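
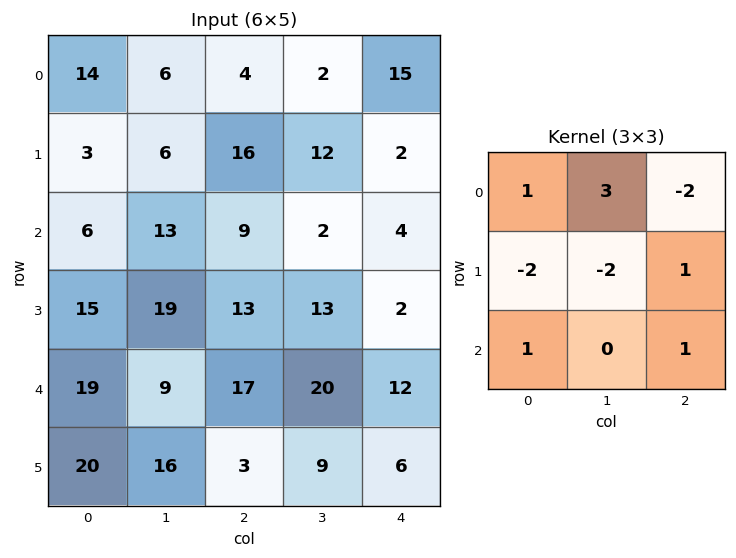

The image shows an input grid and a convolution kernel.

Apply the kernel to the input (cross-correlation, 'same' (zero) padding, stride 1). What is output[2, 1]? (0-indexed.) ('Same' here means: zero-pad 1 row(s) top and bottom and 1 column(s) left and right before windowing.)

The receptive field on the zero-padded input at this output position is [3 6 16 / 6 13 9 / 15 19 13]. Elementwise product with the kernel and sum: 3·1 + 6·3 + 16·-2 + 6·-2 + 13·-2 + 9·1 + 15·1 + 13·1.

-12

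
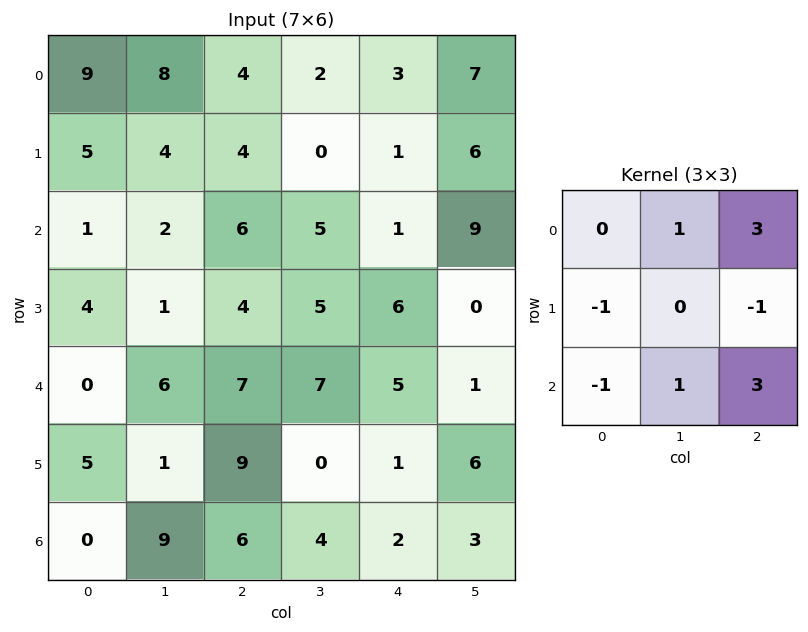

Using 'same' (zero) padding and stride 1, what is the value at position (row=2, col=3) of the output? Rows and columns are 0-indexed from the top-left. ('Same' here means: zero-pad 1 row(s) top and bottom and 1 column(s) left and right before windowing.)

The receptive field on the zero-padded input at this output position is [4 0 1 / 6 5 1 / 4 5 6]. Elementwise product with the kernel and sum: 0·1 + 1·3 + 6·-1 + 1·-1 + 4·-1 + 5·1 + 6·3.

15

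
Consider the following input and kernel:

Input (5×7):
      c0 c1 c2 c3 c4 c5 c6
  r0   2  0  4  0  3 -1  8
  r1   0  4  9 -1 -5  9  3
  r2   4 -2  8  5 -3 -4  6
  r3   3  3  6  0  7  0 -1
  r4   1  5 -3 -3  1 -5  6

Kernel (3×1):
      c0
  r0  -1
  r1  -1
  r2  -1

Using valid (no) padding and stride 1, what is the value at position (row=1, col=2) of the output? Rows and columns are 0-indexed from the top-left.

-23

The receptive field on the input at this output position is [9 / 8 / 6]. Elementwise product with the kernel and sum: 9·-1 + 8·-1 + 6·-1.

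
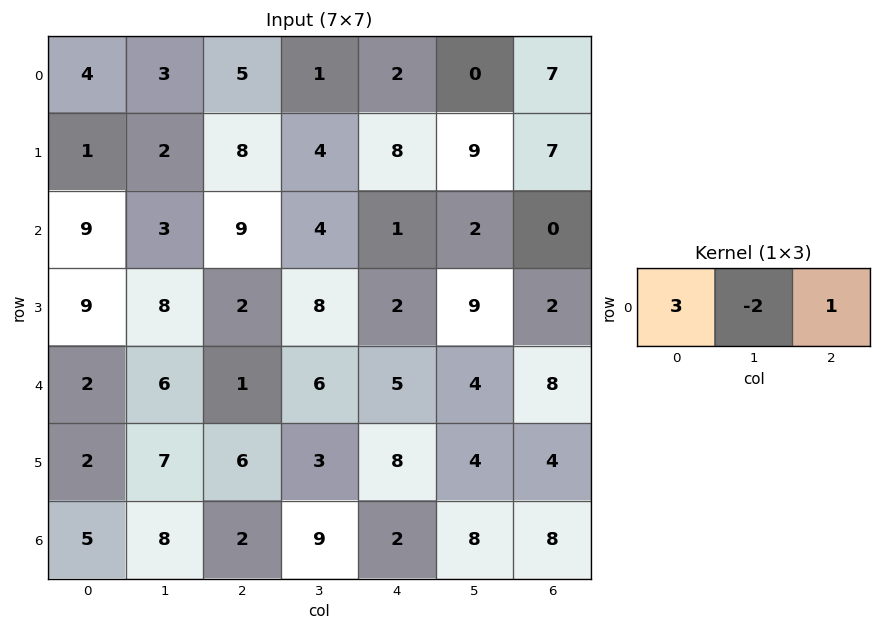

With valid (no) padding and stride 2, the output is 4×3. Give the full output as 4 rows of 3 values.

Output[0,0]: The receptive field on the input at this output position is [4 3 5]. Elementwise product with the kernel and sum: 4·3 + 3·-2 + 5·1.
Output[0,1]: The receptive field on the input at this output position is [5 1 2]. Elementwise product with the kernel and sum: 5·3 + 1·-2 + 2·1.

11 15 13
30 20 -1
-5 -4 15
1 -10 -2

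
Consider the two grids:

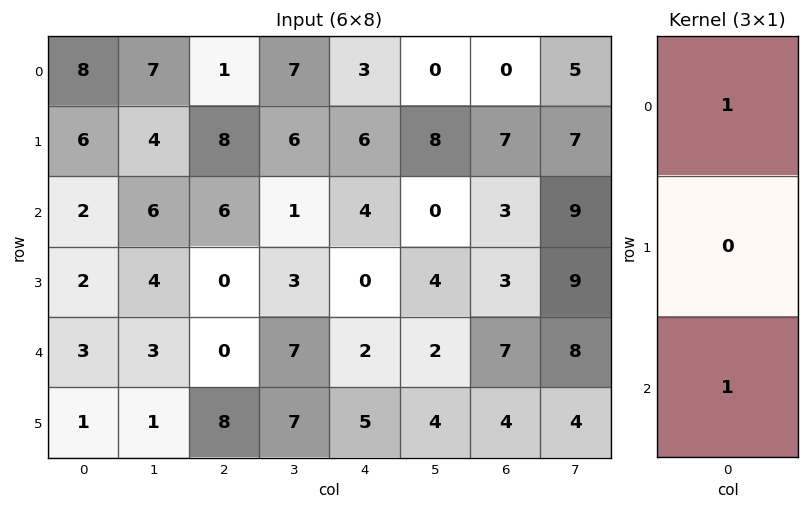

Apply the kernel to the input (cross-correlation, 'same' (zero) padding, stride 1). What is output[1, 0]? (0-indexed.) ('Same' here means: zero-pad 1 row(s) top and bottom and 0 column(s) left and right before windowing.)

The receptive field on the zero-padded input at this output position is [8 / 6 / 2]. Elementwise product with the kernel and sum: 8·1 + 2·1.

10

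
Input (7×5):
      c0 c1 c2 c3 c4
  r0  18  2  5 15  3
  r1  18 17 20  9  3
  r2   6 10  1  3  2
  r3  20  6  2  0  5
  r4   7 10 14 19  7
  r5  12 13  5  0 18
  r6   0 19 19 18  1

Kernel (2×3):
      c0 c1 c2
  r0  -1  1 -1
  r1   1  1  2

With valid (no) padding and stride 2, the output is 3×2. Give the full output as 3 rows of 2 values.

Output[0,0]: The receptive field on the input at this output position is [18 2 5 / 18 17 20]. Elementwise product with the kernel and sum: 18·-1 + 2·1 + 5·-1 + 18·1 + 17·1 + 20·2.

54 42
33 12
24 39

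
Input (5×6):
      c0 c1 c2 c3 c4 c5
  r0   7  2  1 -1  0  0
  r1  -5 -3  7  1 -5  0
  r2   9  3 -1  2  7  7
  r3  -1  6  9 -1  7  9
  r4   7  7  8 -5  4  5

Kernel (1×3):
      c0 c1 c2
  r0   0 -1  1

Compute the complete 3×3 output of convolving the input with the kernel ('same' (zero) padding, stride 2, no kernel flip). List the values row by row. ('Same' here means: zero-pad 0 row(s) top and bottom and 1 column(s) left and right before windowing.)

-5 -2 0
-6 3 0
0 -13 1

Output[0,0]: The receptive field on the zero-padded input at this output position is [0 7 2]. Elementwise product with the kernel and sum: 7·-1 + 2·1.
Output[0,1]: The receptive field on the zero-padded input at this output position is [2 1 -1]. Elementwise product with the kernel and sum: 1·-1 + -1·1.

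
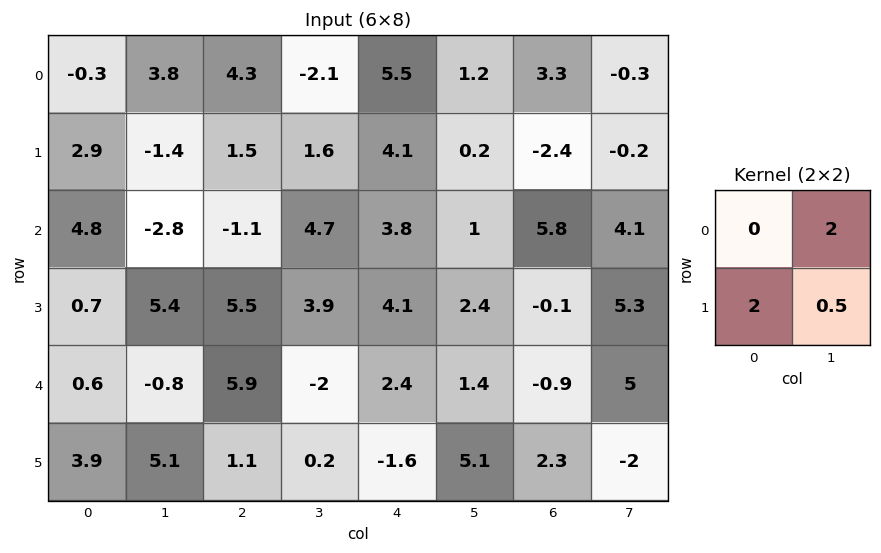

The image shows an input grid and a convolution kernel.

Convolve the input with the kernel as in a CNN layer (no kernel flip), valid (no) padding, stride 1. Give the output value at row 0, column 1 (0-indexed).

6.55

The receptive field on the input at this output position is [3.8 4.3 / -1.4 1.5]. Elementwise product with the kernel and sum: 4.3·2 + -1.4·2 + 1.5·0.5.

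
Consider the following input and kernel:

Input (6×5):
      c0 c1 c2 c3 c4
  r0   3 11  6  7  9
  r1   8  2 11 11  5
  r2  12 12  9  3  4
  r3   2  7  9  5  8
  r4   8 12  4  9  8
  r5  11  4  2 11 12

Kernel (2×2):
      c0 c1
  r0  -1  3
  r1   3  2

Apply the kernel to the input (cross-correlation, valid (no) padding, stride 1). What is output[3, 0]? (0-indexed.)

67

The receptive field on the input at this output position is [2 7 / 8 12]. Elementwise product with the kernel and sum: 2·-1 + 7·3 + 8·3 + 12·2.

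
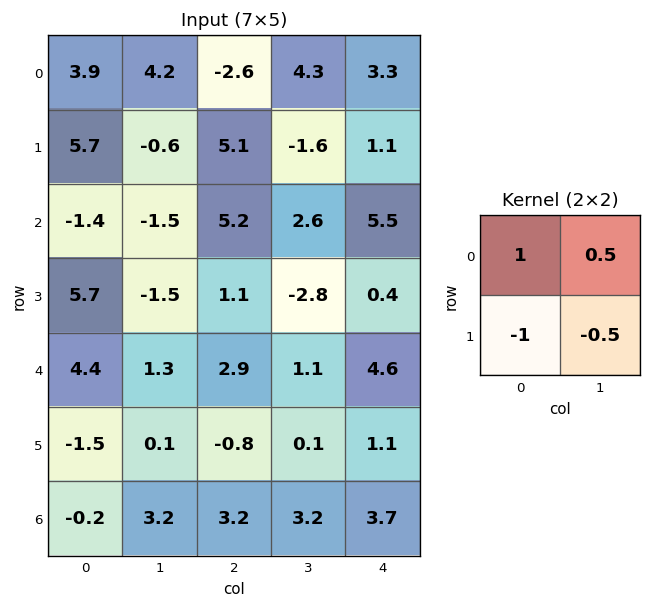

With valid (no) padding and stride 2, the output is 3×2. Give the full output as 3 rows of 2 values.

Output[0,0]: The receptive field on the input at this output position is [3.9 4.2 / 5.7 -0.6]. Elementwise product with the kernel and sum: 3.9·1 + 4.2·0.5 + 5.7·-1 + -0.6·-0.5.

0.6 -4.75
-7.1 6.8
6.5 4.2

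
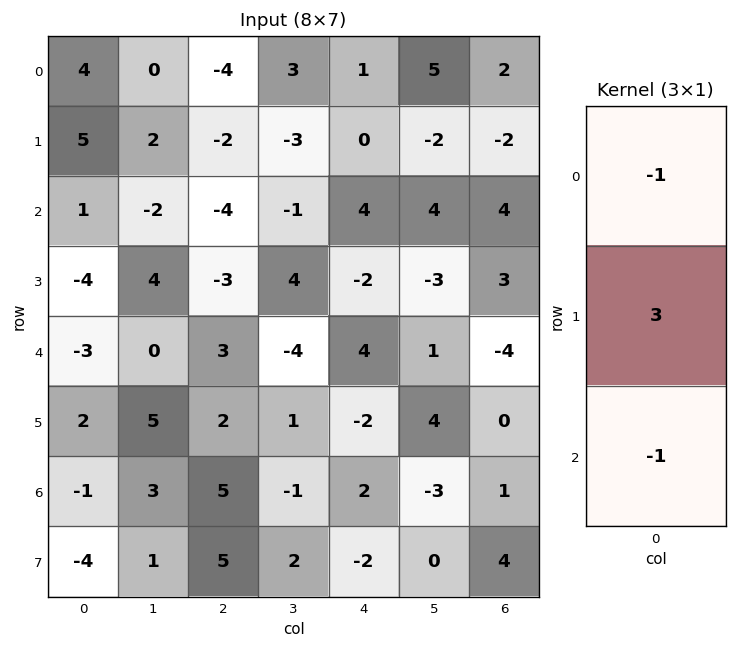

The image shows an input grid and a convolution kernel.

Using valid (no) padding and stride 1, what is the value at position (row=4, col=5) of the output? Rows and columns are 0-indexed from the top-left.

14

The receptive field on the input at this output position is [1 / 4 / -3]. Elementwise product with the kernel and sum: 1·-1 + 4·3 + -3·-1.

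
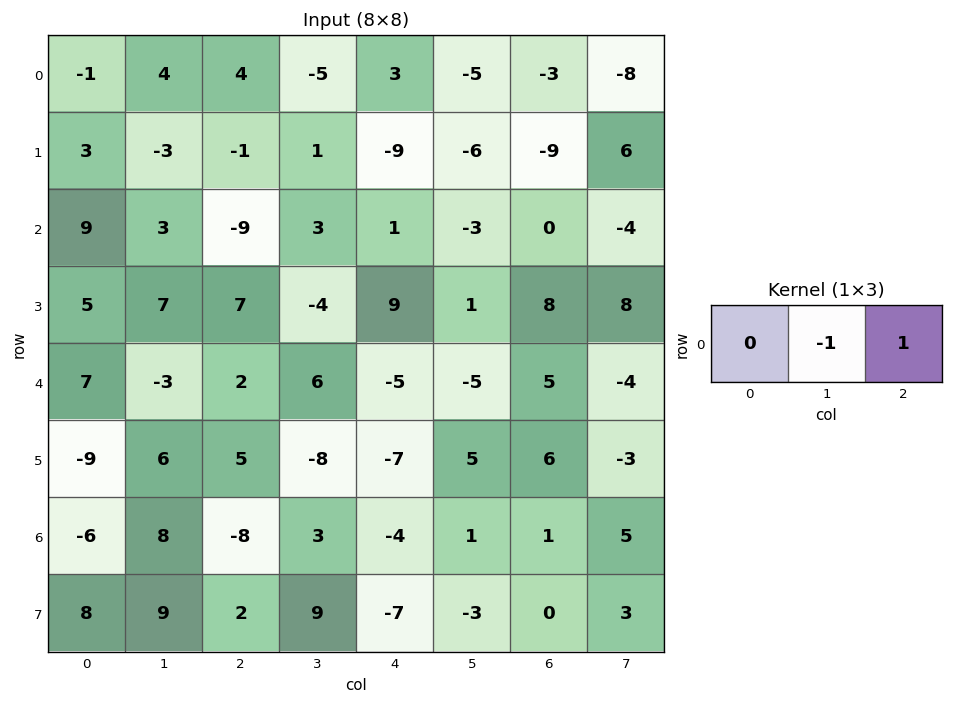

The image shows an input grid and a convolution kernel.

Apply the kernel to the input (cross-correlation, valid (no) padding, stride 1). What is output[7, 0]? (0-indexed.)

-7

The receptive field on the input at this output position is [8 9 2]. Elementwise product with the kernel and sum: 9·-1 + 2·1.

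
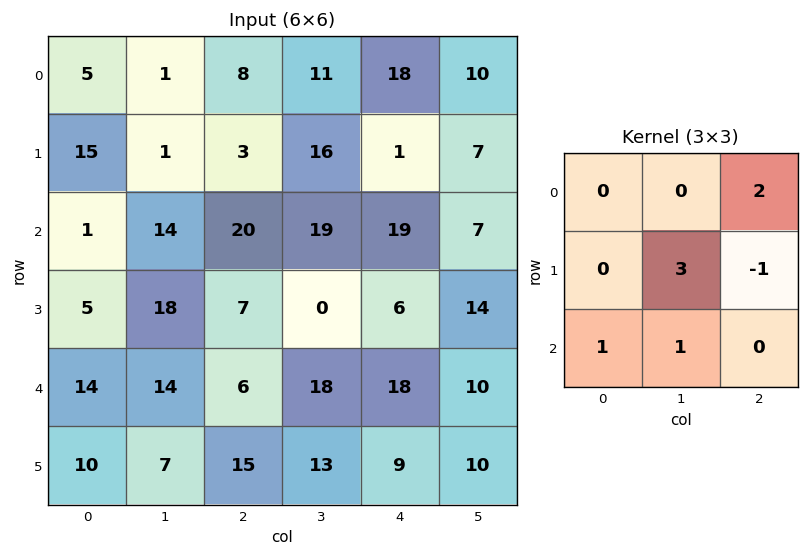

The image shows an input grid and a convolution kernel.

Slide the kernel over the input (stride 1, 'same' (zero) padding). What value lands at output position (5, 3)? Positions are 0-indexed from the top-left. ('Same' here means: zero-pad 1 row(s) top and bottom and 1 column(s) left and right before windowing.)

66

The receptive field on the zero-padded input at this output position is [6 18 18 / 15 13 9 / 0 0 0]. Elementwise product with the kernel and sum: 18·2 + 13·3 + 9·-1 + 0·1 + 0·1.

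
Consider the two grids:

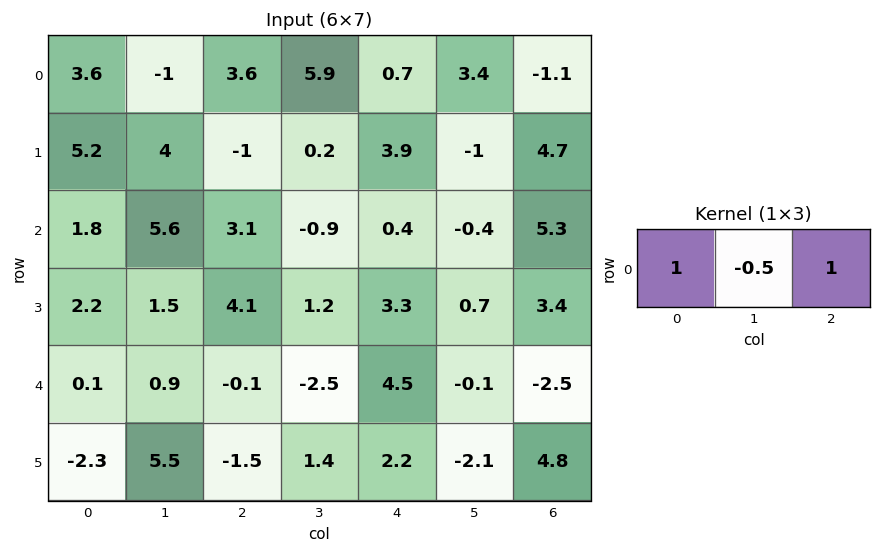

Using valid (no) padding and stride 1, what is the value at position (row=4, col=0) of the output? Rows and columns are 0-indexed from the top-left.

The receptive field on the input at this output position is [0.1 0.9 -0.1]. Elementwise product with the kernel and sum: 0.1·1 + 0.9·-0.5 + -0.1·1.

-0.45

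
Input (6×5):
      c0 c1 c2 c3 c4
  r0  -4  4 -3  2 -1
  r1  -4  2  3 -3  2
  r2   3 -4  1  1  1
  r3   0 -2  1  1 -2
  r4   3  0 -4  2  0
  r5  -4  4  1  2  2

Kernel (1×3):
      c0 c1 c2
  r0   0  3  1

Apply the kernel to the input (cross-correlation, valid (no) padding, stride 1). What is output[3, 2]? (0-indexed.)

1

The receptive field on the input at this output position is [1 1 -2]. Elementwise product with the kernel and sum: 1·3 + -2·1.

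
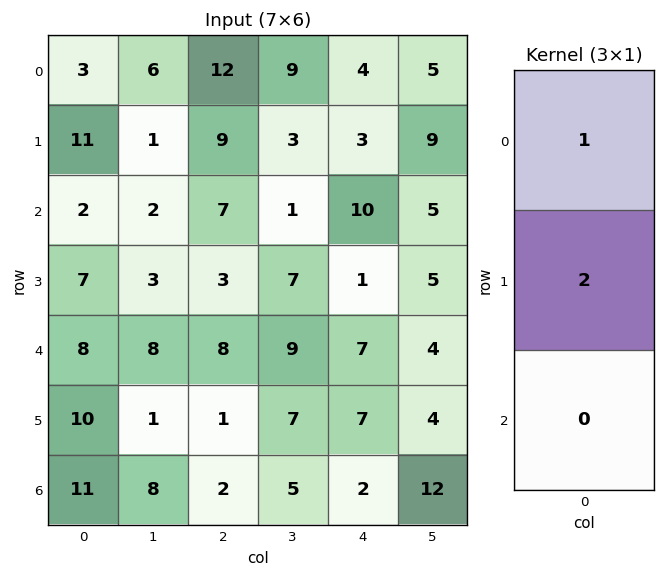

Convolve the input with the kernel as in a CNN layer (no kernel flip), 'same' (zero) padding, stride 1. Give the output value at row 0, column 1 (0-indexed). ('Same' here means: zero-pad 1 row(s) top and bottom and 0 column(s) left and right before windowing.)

12

The receptive field on the zero-padded input at this output position is [0 / 6 / 1]. Elementwise product with the kernel and sum: 0·1 + 6·2.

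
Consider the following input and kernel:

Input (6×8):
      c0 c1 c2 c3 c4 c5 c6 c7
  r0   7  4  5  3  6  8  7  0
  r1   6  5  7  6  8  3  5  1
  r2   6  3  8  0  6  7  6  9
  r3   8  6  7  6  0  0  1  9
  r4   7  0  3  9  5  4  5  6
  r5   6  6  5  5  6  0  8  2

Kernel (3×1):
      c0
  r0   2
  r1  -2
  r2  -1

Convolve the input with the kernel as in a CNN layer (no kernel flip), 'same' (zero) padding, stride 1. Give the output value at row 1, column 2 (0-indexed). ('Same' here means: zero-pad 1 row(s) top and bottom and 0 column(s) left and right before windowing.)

-12

The receptive field on the zero-padded input at this output position is [5 / 7 / 8]. Elementwise product with the kernel and sum: 5·2 + 7·-2 + 8·-1.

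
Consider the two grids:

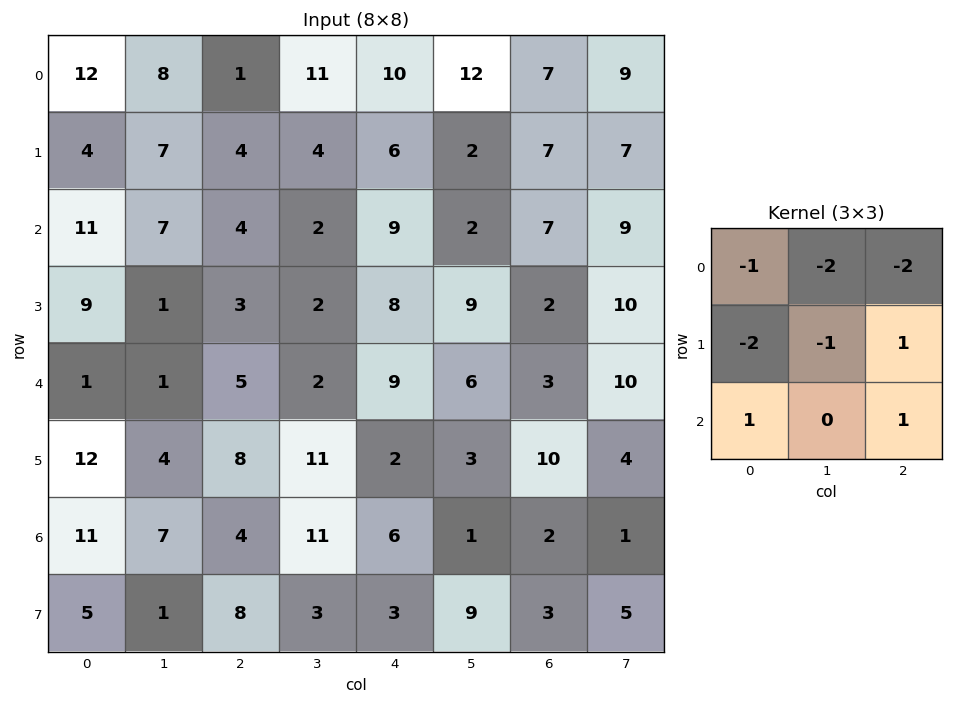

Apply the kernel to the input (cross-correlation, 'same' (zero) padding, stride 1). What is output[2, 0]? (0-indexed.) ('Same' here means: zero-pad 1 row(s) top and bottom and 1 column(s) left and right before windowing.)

The receptive field on the zero-padded input at this output position is [0 4 7 / 0 11 7 / 0 9 1]. Elementwise product with the kernel and sum: 0·-1 + 4·-2 + 7·-2 + 0·-2 + 11·-1 + 7·1 + 0·1 + 1·1.

-25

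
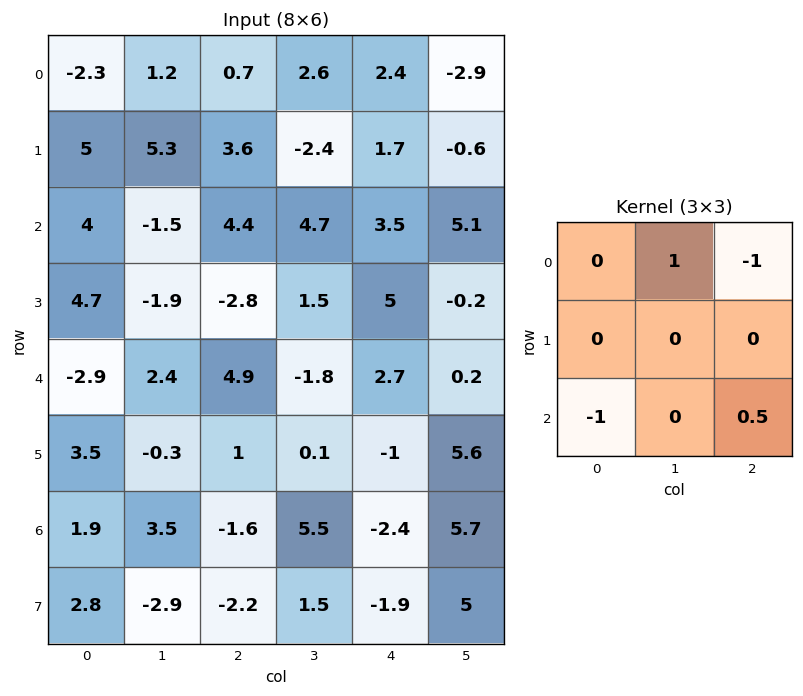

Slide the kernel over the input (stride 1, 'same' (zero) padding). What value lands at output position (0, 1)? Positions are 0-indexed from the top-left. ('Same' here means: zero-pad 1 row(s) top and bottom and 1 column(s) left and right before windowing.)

-3.2

The receptive field on the zero-padded input at this output position is [0 0 0 / -2.3 1.2 0.7 / 5 5.3 3.6]. Elementwise product with the kernel and sum: 0·1 + 0·-1 + 5·-1 + 3.6·0.5.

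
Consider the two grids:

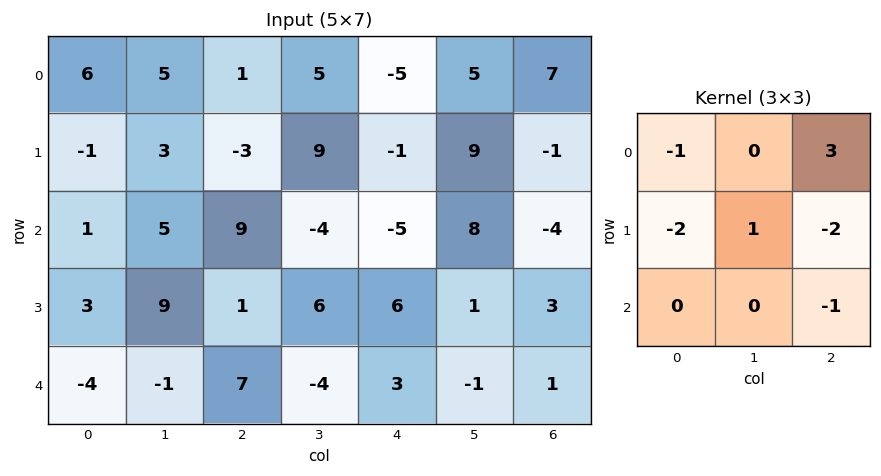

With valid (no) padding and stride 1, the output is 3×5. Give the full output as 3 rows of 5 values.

Output[0,0]: The receptive field on the input at this output position is [6 5 1 / -1 3 -3 / 1 5 9]. Elementwise product with the kernel and sum: 6·-1 + 1·3 + -1·-2 + 3·1 + -3·-2 + 9·-1.
Output[0,1]: The receptive field on the input at this output position is [5 1 5 / 3 -3 9 / 5 9 -4]. Elementwise product with the kernel and sum: 5·-1 + 5·3 + 3·-2 + -3·1 + 9·-2 + -4·-1.

-1 -13 6 -35 43
-24 25 -18 4 21
20 -42 -35 21 -25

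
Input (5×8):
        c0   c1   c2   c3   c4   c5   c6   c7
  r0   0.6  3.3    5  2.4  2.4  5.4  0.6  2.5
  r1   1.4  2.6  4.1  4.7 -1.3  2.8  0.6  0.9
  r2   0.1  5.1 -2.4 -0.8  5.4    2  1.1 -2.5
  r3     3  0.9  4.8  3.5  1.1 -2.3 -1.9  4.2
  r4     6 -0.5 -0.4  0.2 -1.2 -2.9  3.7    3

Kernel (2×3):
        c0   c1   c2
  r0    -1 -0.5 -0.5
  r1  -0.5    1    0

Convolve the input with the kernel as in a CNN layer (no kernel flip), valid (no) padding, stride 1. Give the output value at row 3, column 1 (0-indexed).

-5.2

The receptive field on the input at this output position is [0.9 4.8 3.5 / -0.5 -0.4 0.2]. Elementwise product with the kernel and sum: 0.9·-1 + 4.8·-0.5 + 3.5·-0.5 + -0.5·-0.5 + -0.4·1.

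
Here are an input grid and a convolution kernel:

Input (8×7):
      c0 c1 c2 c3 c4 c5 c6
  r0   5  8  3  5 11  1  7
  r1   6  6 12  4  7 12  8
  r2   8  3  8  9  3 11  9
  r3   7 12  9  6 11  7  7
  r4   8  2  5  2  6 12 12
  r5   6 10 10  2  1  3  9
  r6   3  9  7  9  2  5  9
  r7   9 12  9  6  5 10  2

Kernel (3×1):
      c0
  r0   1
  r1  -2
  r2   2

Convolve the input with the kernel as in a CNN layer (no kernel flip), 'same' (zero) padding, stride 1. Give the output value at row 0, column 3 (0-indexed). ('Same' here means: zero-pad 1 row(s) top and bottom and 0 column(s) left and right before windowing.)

The receptive field on the zero-padded input at this output position is [0 / 5 / 4]. Elementwise product with the kernel and sum: 0·1 + 5·-2 + 4·2.

-2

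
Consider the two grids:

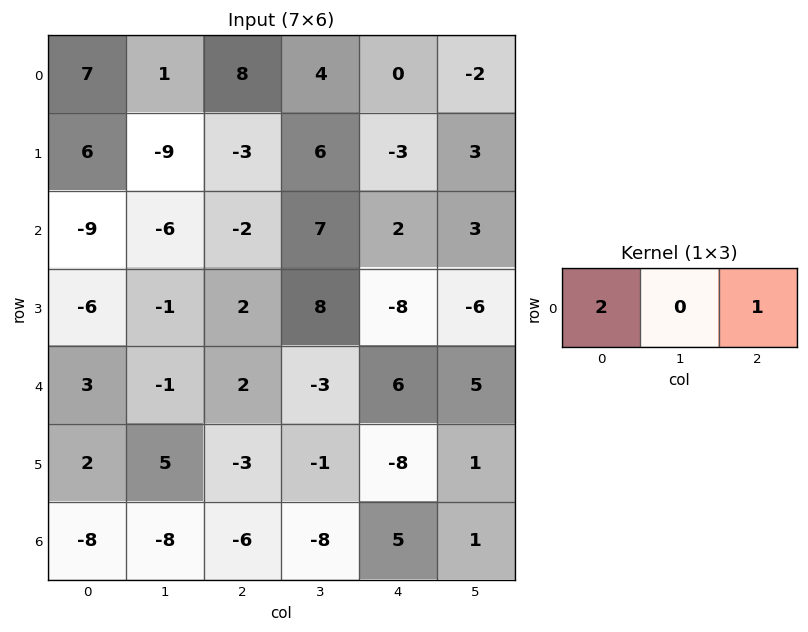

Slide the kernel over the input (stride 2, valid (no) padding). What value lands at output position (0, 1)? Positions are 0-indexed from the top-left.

16

The receptive field on the input at this output position is [8 4 0]. Elementwise product with the kernel and sum: 8·2 + 0·1.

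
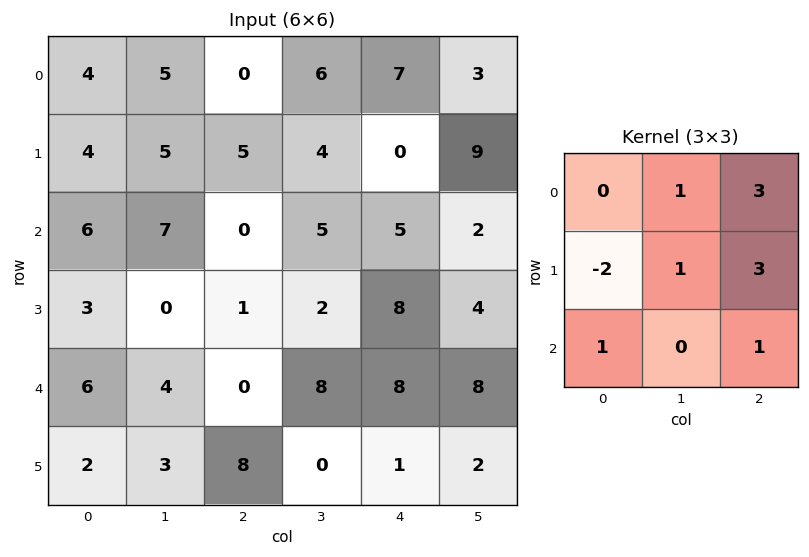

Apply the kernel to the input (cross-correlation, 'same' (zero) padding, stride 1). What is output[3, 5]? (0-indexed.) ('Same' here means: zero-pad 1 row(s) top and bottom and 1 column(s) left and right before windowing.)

-2

The receptive field on the zero-padded input at this output position is [5 2 0 / 8 4 0 / 8 8 0]. Elementwise product with the kernel and sum: 2·1 + 0·3 + 8·-2 + 4·1 + 0·3 + 8·1 + 0·1.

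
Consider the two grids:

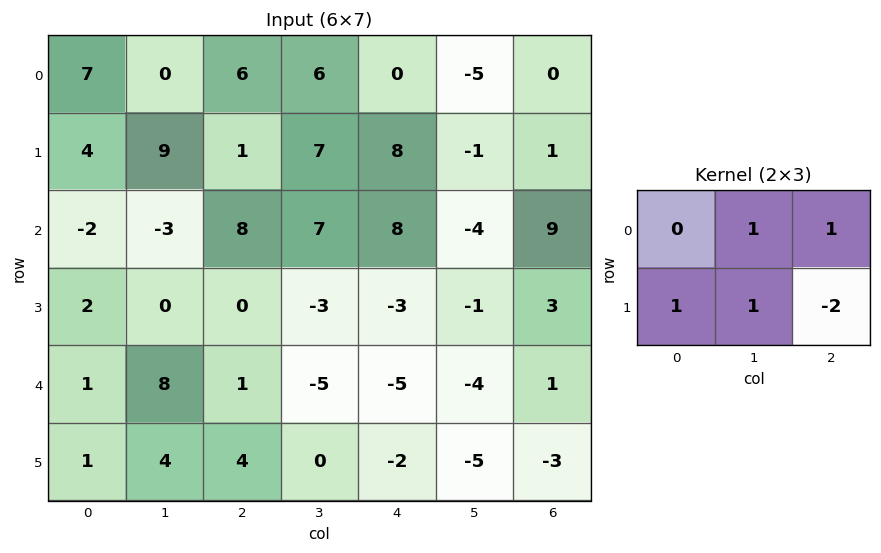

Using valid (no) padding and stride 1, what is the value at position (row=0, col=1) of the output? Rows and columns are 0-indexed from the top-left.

8

The receptive field on the input at this output position is [0 6 6 / 9 1 7]. Elementwise product with the kernel and sum: 6·1 + 6·1 + 9·1 + 1·1 + 7·-2.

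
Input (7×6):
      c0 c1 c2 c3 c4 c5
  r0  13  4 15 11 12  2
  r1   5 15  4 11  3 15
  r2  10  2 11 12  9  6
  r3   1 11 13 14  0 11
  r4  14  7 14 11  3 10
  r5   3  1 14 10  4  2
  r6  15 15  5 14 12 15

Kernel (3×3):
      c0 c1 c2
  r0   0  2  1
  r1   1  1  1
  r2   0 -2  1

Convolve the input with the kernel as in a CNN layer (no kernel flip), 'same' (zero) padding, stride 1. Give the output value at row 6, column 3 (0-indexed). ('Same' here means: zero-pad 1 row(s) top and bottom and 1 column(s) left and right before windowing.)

The receptive field on the zero-padded input at this output position is [14 10 4 / 5 14 12 / 0 0 0]. Elementwise product with the kernel and sum: 10·2 + 4·1 + 5·1 + 14·1 + 12·1 + 0·-2 + 0·1.

55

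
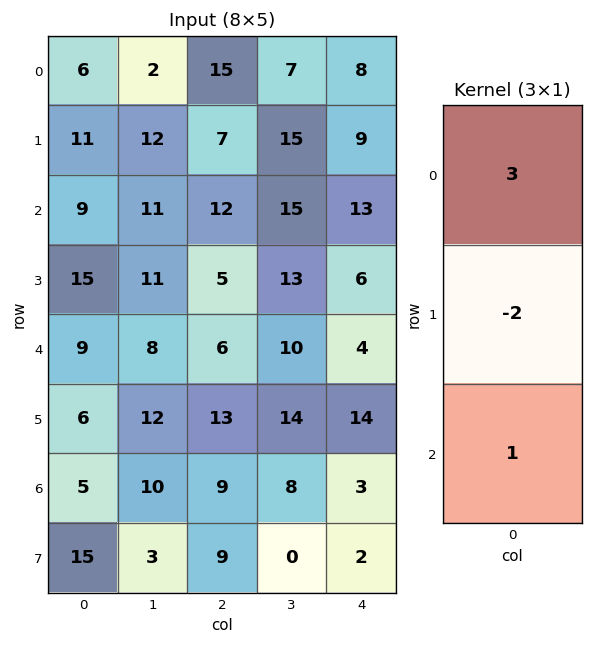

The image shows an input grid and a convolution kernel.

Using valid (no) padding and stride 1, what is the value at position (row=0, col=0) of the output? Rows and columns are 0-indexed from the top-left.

5

The receptive field on the input at this output position is [6 / 11 / 9]. Elementwise product with the kernel and sum: 6·3 + 11·-2 + 9·1.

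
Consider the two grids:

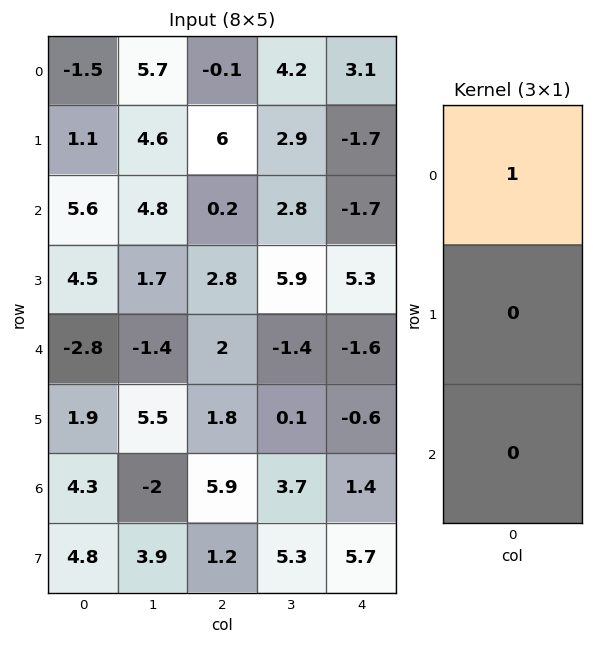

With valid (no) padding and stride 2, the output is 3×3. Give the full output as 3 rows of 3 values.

Output[0,0]: The receptive field on the input at this output position is [-1.5 / 1.1 / 5.6]. Elementwise product with the kernel and sum: -1.5·1.

-1.5 -0.1 3.1
5.6 0.2 -1.7
-2.8 2 -1.6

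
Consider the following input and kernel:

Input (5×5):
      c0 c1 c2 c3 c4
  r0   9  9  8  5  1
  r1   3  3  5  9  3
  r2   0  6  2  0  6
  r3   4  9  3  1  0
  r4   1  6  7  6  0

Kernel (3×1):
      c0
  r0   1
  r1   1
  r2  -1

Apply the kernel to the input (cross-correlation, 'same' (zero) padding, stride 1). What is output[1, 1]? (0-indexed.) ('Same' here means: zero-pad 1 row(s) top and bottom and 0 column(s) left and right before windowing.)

6

The receptive field on the zero-padded input at this output position is [9 / 3 / 6]. Elementwise product with the kernel and sum: 9·1 + 3·1 + 6·-1.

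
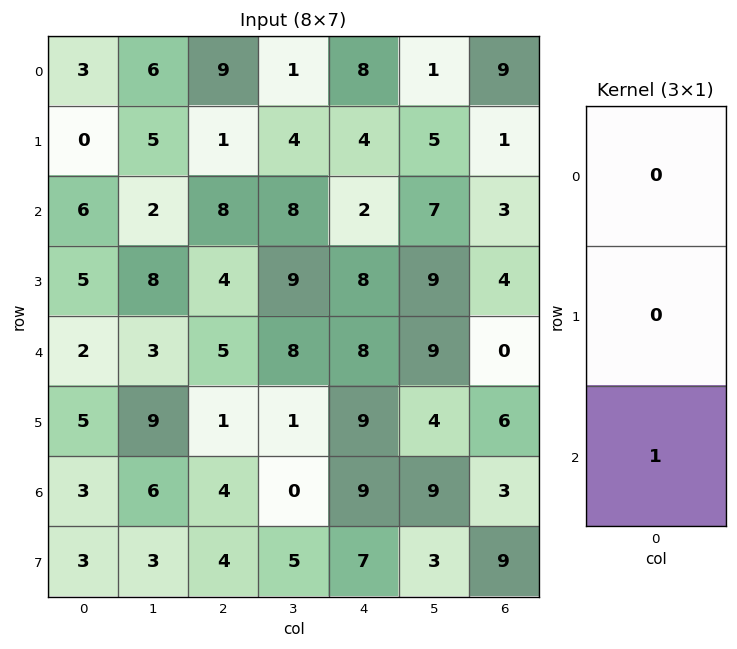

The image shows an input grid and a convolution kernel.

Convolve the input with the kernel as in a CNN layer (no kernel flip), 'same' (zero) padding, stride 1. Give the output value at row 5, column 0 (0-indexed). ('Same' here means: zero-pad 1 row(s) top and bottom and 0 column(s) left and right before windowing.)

3

The receptive field on the zero-padded input at this output position is [2 / 5 / 3]. Elementwise product with the kernel and sum: 3·1.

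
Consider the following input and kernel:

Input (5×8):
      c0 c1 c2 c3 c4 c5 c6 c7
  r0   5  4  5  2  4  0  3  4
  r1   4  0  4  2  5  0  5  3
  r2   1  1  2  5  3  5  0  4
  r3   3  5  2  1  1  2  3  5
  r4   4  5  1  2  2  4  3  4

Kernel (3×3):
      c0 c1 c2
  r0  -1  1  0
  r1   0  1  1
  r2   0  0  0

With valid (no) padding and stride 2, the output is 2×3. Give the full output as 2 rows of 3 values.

3 4 1
7 5 7

Output[0,0]: The receptive field on the input at this output position is [5 4 5 / 4 0 4 / 1 1 2]. Elementwise product with the kernel and sum: 5·-1 + 4·1 + 0·1 + 4·1.
Output[0,1]: The receptive field on the input at this output position is [5 2 4 / 4 2 5 / 2 5 3]. Elementwise product with the kernel and sum: 5·-1 + 2·1 + 2·1 + 5·1.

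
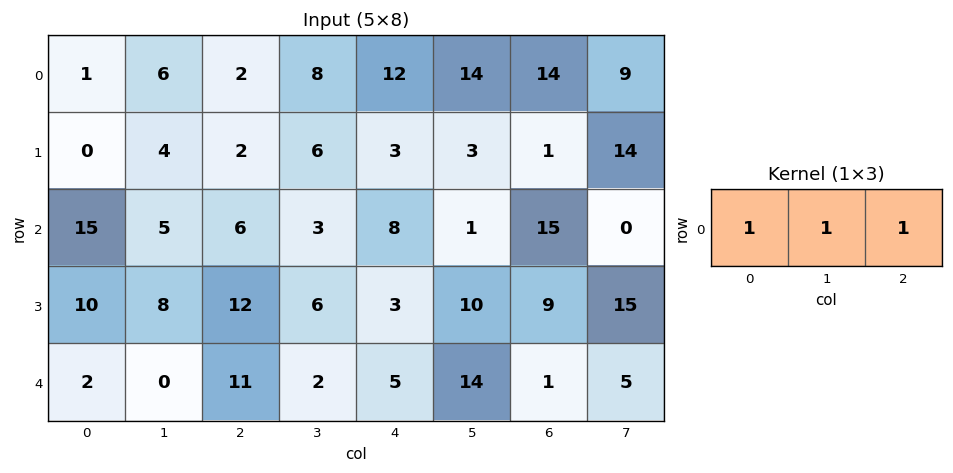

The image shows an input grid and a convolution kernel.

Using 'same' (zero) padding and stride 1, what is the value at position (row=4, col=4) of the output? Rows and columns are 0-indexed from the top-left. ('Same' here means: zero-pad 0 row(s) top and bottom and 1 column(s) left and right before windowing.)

21

The receptive field on the zero-padded input at this output position is [2 5 14]. Elementwise product with the kernel and sum: 2·1 + 5·1 + 14·1.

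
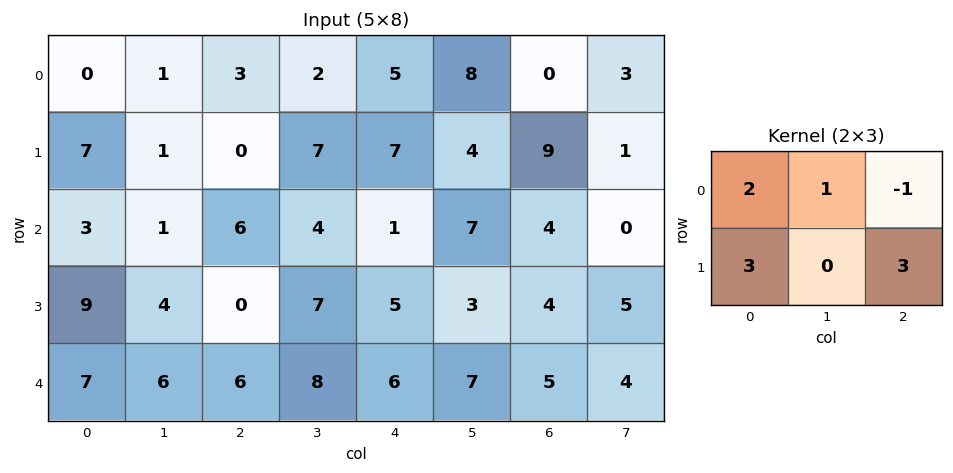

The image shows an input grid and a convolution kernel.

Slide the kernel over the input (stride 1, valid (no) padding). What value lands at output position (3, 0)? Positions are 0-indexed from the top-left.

61

The receptive field on the input at this output position is [9 4 0 / 7 6 6]. Elementwise product with the kernel and sum: 9·2 + 4·1 + 0·-1 + 7·3 + 6·3.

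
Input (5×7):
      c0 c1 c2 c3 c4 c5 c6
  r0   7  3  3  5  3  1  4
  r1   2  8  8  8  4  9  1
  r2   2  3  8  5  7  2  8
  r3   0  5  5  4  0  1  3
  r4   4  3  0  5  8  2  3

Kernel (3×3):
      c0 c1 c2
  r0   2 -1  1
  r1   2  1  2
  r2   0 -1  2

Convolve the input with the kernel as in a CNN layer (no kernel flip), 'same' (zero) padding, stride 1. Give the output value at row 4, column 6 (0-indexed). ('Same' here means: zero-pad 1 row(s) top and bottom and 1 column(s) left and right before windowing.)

The receptive field on the zero-padded input at this output position is [1 3 0 / 2 3 0 / 0 0 0]. Elementwise product with the kernel and sum: 1·2 + 3·-1 + 0·1 + 2·2 + 3·1 + 0·2 + 0·-1 + 0·2.

6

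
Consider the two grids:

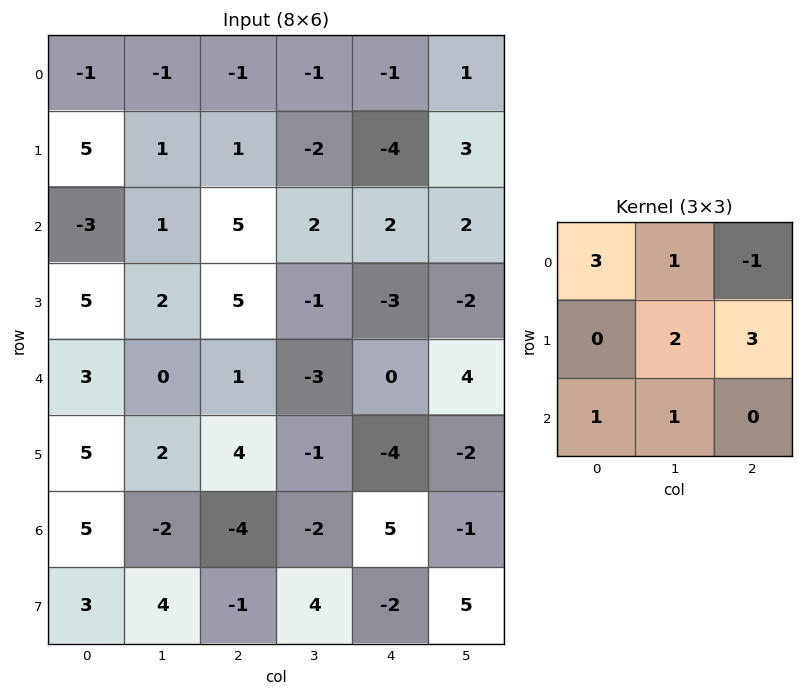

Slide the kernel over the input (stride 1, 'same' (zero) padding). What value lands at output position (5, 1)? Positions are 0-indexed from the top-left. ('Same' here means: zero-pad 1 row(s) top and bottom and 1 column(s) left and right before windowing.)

The receptive field on the zero-padded input at this output position is [3 0 1 / 5 2 4 / 5 -2 -4]. Elementwise product with the kernel and sum: 3·3 + 0·1 + 1·-1 + 2·2 + 4·3 + 5·1 + -2·1.

27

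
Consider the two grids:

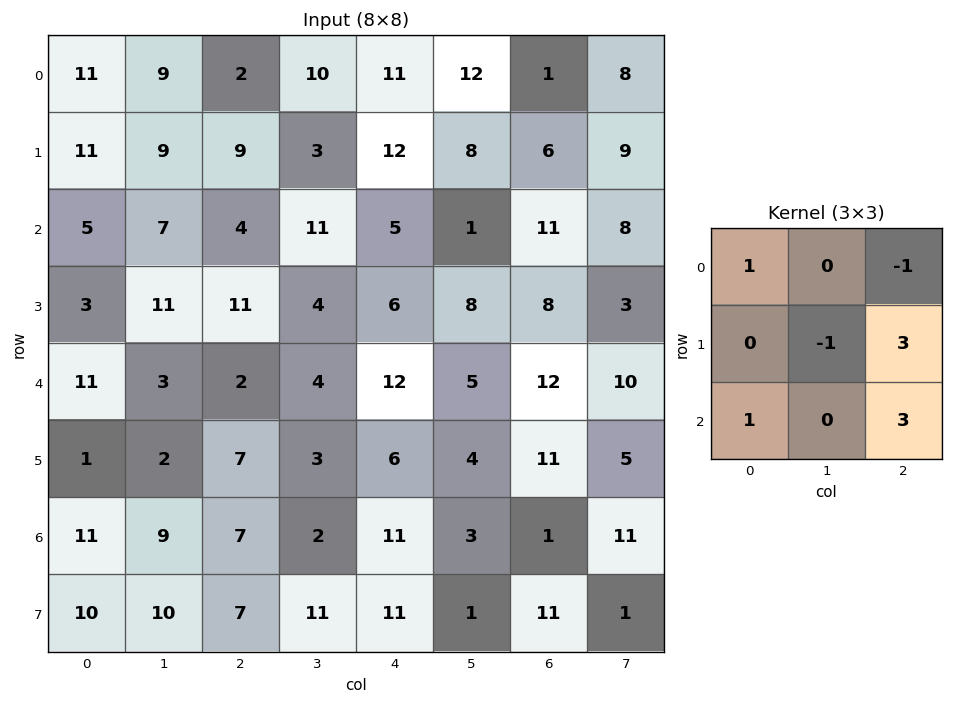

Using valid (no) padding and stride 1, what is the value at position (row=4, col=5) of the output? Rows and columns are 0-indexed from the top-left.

35

The receptive field on the input at this output position is [5 12 10 / 4 11 5 / 3 1 11]. Elementwise product with the kernel and sum: 5·1 + 10·-1 + 11·-1 + 5·3 + 3·1 + 11·3.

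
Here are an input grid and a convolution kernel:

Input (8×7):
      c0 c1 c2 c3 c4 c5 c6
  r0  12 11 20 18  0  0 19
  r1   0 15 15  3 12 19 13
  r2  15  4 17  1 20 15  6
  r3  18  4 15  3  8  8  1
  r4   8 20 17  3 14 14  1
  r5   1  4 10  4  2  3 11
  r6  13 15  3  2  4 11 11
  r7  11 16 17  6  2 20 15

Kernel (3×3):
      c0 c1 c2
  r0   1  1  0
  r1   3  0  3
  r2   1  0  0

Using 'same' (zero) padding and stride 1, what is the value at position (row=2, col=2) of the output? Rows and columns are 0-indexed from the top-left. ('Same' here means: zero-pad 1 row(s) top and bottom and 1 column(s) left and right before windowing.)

49

The receptive field on the zero-padded input at this output position is [15 15 3 / 4 17 1 / 4 15 3]. Elementwise product with the kernel and sum: 15·1 + 15·1 + 4·3 + 1·3 + 4·1.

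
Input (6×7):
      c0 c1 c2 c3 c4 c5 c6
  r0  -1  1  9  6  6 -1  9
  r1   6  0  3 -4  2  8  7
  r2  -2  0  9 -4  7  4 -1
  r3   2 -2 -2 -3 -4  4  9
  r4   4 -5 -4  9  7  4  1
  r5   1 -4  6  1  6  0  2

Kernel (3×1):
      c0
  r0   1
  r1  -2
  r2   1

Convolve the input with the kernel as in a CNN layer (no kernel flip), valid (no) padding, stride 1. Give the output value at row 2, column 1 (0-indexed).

-1

The receptive field on the input at this output position is [0 / -2 / -5]. Elementwise product with the kernel and sum: 0·1 + -2·-2 + -5·1.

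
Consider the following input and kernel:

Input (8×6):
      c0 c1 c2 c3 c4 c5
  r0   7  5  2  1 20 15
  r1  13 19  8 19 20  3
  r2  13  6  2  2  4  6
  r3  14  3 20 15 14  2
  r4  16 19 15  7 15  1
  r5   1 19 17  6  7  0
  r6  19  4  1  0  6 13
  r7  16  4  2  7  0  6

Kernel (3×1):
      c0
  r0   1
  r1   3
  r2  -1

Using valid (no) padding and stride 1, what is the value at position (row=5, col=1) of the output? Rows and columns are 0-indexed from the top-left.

27

The receptive field on the input at this output position is [19 / 4 / 4]. Elementwise product with the kernel and sum: 19·1 + 4·3 + 4·-1.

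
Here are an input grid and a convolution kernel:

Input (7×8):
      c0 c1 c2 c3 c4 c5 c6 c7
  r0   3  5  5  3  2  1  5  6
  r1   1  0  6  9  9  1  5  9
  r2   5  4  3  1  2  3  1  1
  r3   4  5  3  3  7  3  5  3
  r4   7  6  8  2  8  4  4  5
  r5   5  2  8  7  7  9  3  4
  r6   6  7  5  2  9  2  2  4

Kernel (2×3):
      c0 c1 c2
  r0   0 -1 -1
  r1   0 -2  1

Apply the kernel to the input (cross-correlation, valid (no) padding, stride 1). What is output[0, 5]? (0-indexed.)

The receptive field on the input at this output position is [1 5 6 / 1 5 9]. Elementwise product with the kernel and sum: 5·-1 + 6·-1 + 5·-2 + 9·1.

-12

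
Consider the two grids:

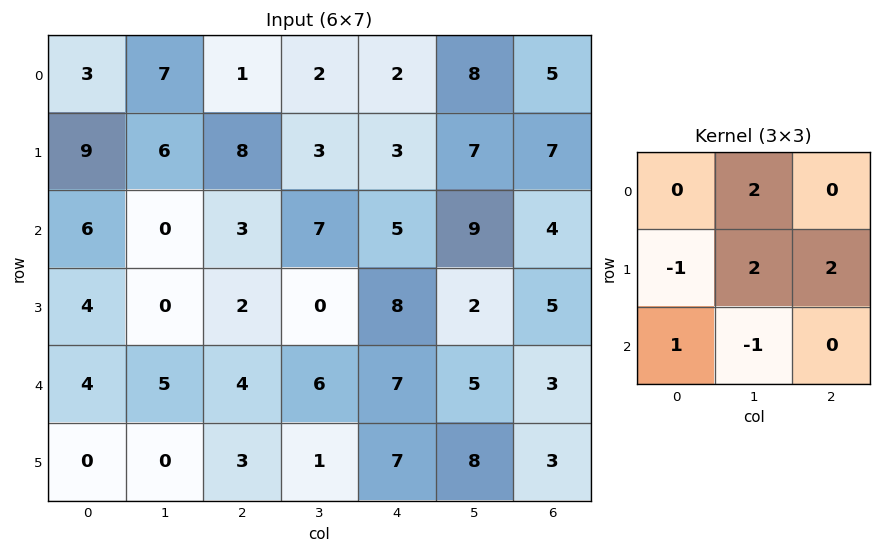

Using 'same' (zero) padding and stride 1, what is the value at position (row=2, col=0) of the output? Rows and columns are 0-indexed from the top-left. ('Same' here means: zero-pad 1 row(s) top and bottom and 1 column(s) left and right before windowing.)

26

The receptive field on the zero-padded input at this output position is [0 9 6 / 0 6 0 / 0 4 0]. Elementwise product with the kernel and sum: 9·2 + 0·-1 + 6·2 + 0·2 + 0·1 + 4·-1.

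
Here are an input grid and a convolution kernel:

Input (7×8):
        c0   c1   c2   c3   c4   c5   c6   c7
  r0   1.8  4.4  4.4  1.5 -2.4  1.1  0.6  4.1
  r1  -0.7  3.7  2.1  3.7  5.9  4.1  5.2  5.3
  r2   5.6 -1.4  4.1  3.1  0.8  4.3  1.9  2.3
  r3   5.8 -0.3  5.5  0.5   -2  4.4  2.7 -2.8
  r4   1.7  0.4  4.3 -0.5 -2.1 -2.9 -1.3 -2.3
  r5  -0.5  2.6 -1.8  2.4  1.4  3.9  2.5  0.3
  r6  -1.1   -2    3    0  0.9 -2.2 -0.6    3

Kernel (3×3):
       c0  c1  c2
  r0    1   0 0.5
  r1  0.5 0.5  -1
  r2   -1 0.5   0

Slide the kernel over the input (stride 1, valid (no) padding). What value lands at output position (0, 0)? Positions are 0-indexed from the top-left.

-2.9

The receptive field on the input at this output position is [1.8 4.4 4.4 / -0.7 3.7 2.1 / 5.6 -1.4 4.1]. Elementwise product with the kernel and sum: 1.8·1 + 4.4·0.5 + -0.7·0.5 + 3.7·0.5 + 2.1·-1 + 5.6·-1 + -1.4·0.5.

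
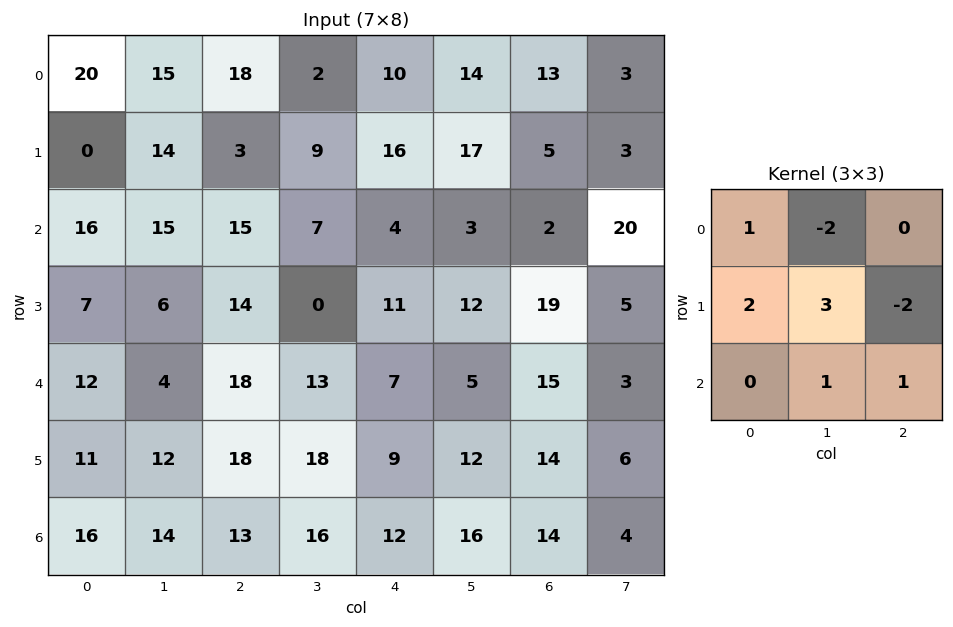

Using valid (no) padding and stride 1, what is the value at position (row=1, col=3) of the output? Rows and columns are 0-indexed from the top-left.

The receptive field on the input at this output position is [9 16 17 / 7 4 3 / 0 11 12]. Elementwise product with the kernel and sum: 9·1 + 16·-2 + 7·2 + 4·3 + 3·-2 + 11·1 + 12·1.

20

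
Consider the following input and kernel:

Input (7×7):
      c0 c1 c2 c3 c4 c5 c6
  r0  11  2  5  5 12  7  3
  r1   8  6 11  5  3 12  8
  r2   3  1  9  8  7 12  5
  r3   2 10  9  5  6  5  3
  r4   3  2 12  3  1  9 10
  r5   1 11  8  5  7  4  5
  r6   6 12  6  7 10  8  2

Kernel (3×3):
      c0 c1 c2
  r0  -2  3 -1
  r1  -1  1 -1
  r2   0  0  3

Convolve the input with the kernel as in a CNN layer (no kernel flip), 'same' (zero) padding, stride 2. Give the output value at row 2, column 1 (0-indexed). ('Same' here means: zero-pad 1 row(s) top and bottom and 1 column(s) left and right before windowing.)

24

The receptive field on the zero-padded input at this output position is [10 9 5 / 2 12 3 / 11 8 5]. Elementwise product with the kernel and sum: 10·-2 + 9·3 + 5·-1 + 2·-1 + 12·1 + 3·-1 + 5·3.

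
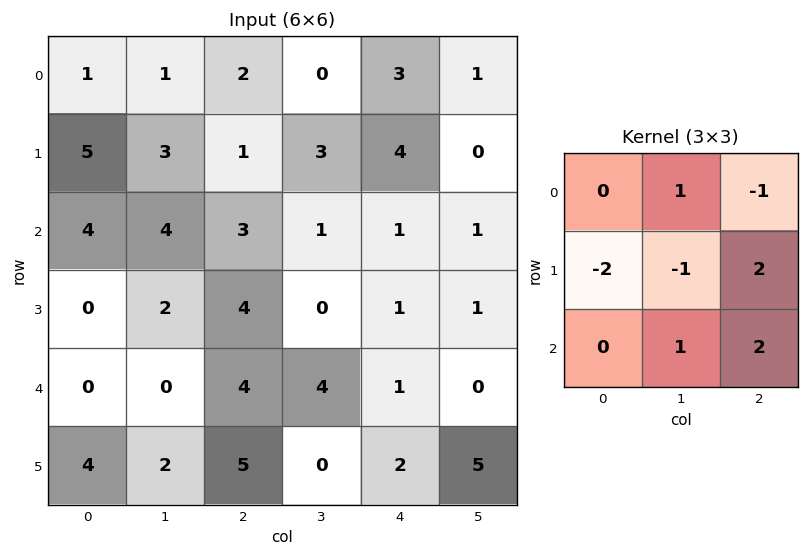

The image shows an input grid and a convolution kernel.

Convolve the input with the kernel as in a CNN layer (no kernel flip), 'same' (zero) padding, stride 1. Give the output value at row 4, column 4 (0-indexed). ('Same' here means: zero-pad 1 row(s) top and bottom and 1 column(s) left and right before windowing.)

3

The receptive field on the zero-padded input at this output position is [0 1 1 / 4 1 0 / 0 2 5]. Elementwise product with the kernel and sum: 1·1 + 1·-1 + 4·-2 + 1·-1 + 0·2 + 2·1 + 5·2.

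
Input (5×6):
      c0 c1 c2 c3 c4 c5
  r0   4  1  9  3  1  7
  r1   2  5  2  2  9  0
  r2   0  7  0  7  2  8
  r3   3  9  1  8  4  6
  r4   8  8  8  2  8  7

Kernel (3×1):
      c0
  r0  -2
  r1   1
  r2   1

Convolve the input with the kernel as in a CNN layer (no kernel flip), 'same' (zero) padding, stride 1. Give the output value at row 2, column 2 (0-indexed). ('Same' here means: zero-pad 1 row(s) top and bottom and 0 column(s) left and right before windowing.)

The receptive field on the zero-padded input at this output position is [2 / 0 / 1]. Elementwise product with the kernel and sum: 2·-2 + 0·1 + 1·1.

-3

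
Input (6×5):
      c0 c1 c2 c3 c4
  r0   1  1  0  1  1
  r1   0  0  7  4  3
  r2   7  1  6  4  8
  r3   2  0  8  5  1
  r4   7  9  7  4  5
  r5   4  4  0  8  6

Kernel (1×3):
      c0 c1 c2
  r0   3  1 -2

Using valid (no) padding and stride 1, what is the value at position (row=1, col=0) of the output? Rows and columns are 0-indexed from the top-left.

-14

The receptive field on the input at this output position is [0 0 7]. Elementwise product with the kernel and sum: 0·3 + 0·1 + 7·-2.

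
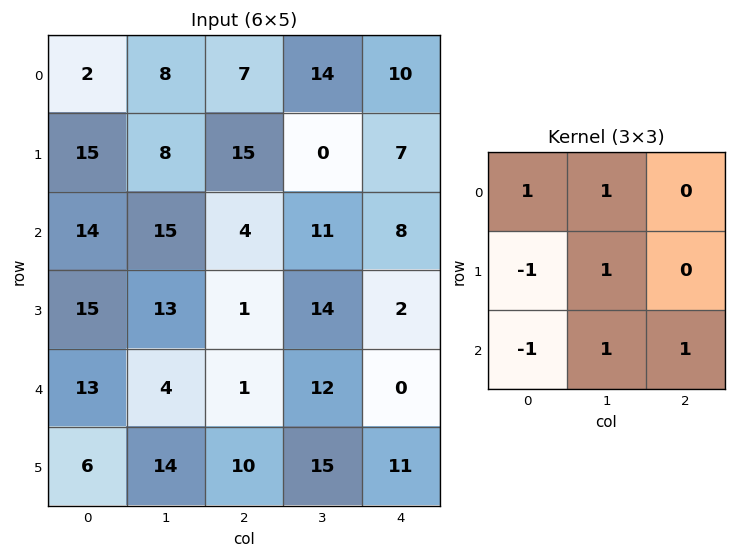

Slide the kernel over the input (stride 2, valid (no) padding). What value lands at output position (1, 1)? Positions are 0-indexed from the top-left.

39

The receptive field on the input at this output position is [4 11 8 / 1 14 2 / 1 12 0]. Elementwise product with the kernel and sum: 4·1 + 11·1 + 1·-1 + 14·1 + 1·-1 + 12·1 + 0·1.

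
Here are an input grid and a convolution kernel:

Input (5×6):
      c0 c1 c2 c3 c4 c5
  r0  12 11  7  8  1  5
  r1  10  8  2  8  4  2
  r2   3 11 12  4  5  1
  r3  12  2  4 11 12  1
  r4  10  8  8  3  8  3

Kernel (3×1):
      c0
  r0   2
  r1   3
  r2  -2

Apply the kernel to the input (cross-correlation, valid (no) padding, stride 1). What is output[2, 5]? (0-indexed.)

-1

The receptive field on the input at this output position is [1 / 1 / 3]. Elementwise product with the kernel and sum: 1·2 + 1·3 + 3·-2.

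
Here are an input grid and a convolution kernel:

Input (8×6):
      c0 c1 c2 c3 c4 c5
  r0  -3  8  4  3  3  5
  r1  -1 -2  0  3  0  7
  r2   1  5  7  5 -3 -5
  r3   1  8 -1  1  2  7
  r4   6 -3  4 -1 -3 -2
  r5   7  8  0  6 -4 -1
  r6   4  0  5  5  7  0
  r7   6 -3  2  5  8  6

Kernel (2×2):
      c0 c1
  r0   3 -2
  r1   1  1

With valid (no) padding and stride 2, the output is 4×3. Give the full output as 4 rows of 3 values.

Output[0,0]: The receptive field on the input at this output position is [-3 8 / -1 -2]. Elementwise product with the kernel and sum: -3·3 + 8·-2 + -1·1 + -2·1.
Output[0,1]: The receptive field on the input at this output position is [4 3 / 0 3]. Elementwise product with the kernel and sum: 4·3 + 3·-2 + 0·1 + 3·1.

-28 9 6
2 11 10
39 20 -10
15 12 35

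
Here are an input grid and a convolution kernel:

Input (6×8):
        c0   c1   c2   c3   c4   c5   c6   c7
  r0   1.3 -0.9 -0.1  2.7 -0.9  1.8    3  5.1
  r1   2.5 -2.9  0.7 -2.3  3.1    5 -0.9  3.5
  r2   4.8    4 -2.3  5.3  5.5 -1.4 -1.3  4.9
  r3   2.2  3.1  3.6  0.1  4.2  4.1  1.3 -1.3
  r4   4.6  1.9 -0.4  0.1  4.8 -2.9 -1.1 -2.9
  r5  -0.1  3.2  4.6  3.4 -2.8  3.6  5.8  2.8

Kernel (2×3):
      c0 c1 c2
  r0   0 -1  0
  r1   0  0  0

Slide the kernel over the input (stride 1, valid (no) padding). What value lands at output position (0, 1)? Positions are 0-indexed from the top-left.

0.1

The receptive field on the input at this output position is [-0.9 -0.1 2.7 / -2.9 0.7 -2.3]. Elementwise product with the kernel and sum: -0.1·-1.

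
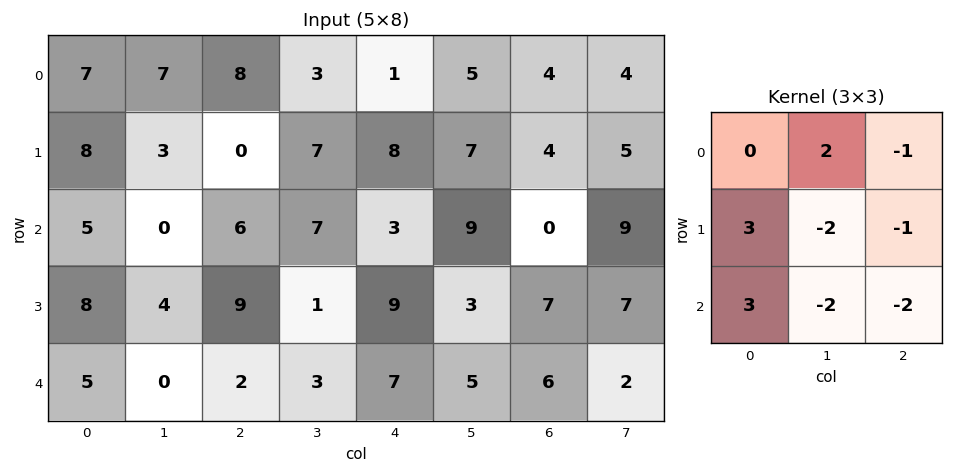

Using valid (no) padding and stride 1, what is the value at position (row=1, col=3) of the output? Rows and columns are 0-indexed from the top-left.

The receptive field on the input at this output position is [7 8 7 / 7 3 9 / 1 9 3]. Elementwise product with the kernel and sum: 8·2 + 7·-1 + 7·3 + 3·-2 + 9·-1 + 1·3 + 9·-2 + 3·-2.

-6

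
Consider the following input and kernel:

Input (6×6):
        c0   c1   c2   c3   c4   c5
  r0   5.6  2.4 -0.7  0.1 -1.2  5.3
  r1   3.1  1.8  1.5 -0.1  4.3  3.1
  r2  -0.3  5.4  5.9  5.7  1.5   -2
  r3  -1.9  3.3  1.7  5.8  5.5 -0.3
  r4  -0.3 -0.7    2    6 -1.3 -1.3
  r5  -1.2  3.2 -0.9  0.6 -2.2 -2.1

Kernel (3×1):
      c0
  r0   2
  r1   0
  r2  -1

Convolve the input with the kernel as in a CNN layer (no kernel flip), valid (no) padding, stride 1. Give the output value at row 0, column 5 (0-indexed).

The receptive field on the input at this output position is [5.3 / 3.1 / -2]. Elementwise product with the kernel and sum: 5.3·2 + -2·-1.

12.6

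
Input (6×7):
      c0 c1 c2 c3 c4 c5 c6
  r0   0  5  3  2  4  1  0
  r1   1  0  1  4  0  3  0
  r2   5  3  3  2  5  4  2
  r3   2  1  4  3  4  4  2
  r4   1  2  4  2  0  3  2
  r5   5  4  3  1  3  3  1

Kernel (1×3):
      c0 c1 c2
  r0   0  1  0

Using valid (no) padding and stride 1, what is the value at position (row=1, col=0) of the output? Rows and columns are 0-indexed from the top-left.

0

The receptive field on the input at this output position is [1 0 1]. Elementwise product with the kernel and sum: 0·1.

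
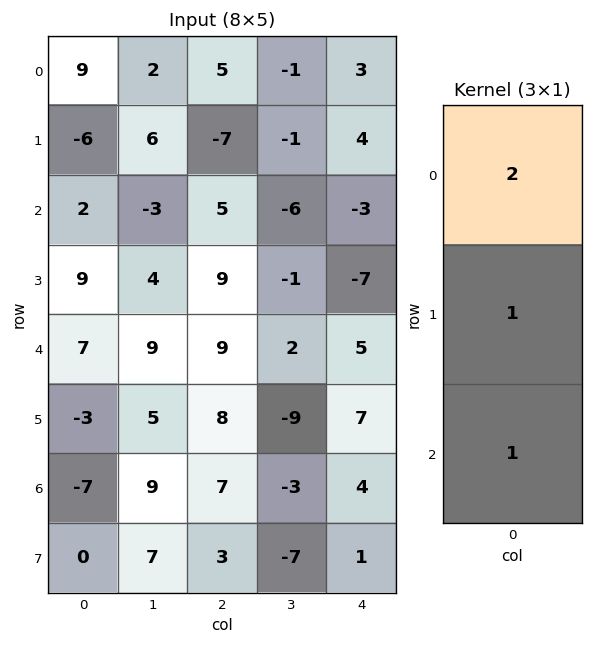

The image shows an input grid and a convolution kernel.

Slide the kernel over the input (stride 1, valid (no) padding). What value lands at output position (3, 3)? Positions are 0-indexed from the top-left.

The receptive field on the input at this output position is [-1 / 2 / -9]. Elementwise product with the kernel and sum: -1·2 + 2·1 + -9·1.

-9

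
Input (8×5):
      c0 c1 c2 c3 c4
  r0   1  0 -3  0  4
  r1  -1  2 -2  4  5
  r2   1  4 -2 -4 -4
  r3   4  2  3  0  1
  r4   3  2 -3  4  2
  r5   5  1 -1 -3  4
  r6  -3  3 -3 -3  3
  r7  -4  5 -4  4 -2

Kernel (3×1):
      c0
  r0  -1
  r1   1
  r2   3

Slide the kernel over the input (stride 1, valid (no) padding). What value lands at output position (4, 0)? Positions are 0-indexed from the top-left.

The receptive field on the input at this output position is [3 / 5 / -3]. Elementwise product with the kernel and sum: 3·-1 + 5·1 + -3·3.

-7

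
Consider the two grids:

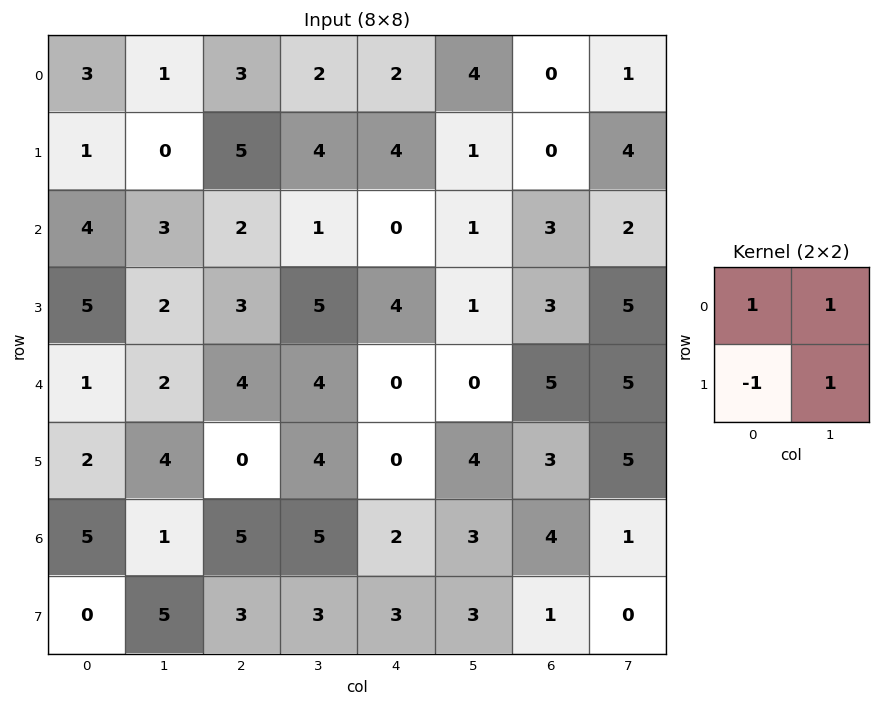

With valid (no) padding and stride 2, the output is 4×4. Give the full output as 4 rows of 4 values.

3 4 3 5
4 5 -2 7
5 12 4 12
11 10 5 4

Output[0,0]: The receptive field on the input at this output position is [3 1 / 1 0]. Elementwise product with the kernel and sum: 3·1 + 1·1 + 1·-1 + 0·1.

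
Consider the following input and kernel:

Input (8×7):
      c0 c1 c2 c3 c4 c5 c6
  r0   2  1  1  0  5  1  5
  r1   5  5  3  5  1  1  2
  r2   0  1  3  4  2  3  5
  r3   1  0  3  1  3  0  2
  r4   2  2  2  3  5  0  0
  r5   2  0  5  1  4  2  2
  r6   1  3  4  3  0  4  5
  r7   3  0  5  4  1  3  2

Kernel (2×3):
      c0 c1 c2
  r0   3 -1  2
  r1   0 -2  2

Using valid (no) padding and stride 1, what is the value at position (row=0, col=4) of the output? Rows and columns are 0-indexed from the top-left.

The receptive field on the input at this output position is [5 1 5 / 1 1 2]. Elementwise product with the kernel and sum: 5·3 + 1·-1 + 5·2 + 1·-2 + 2·2.

26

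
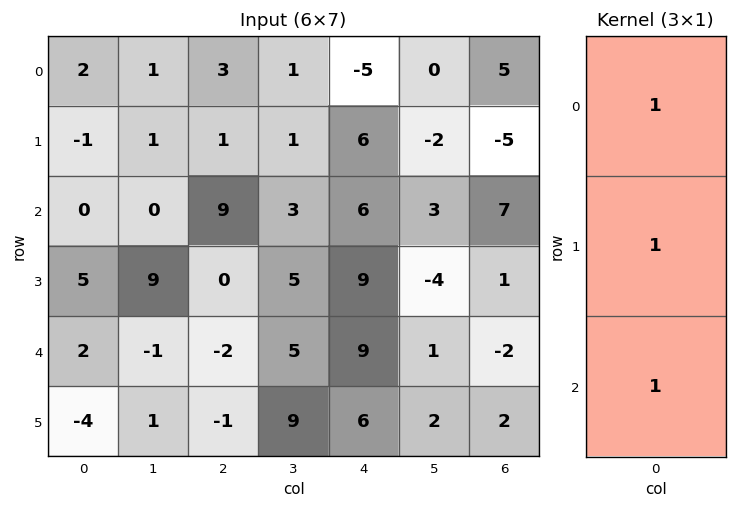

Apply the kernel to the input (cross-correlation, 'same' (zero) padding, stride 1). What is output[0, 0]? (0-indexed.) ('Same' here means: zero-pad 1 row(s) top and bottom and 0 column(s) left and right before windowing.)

1

The receptive field on the zero-padded input at this output position is [0 / 2 / -1]. Elementwise product with the kernel and sum: 0·1 + 2·1 + -1·1.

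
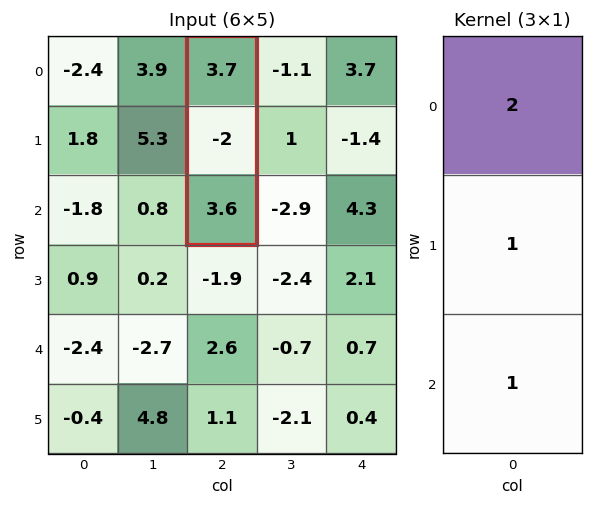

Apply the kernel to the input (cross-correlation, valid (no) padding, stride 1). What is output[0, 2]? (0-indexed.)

9

The receptive field on the input at this output position is [3.7 / -2 / 3.6]. Elementwise product with the kernel and sum: 3.7·2 + -2·1 + 3.6·1.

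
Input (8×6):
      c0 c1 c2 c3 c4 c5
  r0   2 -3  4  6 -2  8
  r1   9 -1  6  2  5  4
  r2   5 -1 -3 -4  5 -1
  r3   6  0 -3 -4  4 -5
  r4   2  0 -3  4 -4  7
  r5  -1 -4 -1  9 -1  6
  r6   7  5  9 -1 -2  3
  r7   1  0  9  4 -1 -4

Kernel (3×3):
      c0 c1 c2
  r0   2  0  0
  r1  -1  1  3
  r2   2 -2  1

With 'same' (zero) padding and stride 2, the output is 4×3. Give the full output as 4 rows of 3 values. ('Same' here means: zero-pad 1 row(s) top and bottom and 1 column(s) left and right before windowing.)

Output[0,0]: The receptive field on the zero-padded input at this output position is [0 0 0 / 0 2 -3 / 0 9 -1]. Elementwise product with the kernel and sum: 0·2 + 0·-1 + 2·1 + -3·3 + 0·2 + 9·-2 + -1·1.
Output[0,1]: The receptive field on the zero-padded input at this output position is [0 0 0 / -3 4 6 / -1 6 2]. Elementwise product with the kernel and sum: 0·2 + -3·-1 + 4·1 + 6·3 + -1·2 + 6·-2 + 2·1.

-26 13 14
-10 -14 -11
0 12 31
20 -21 32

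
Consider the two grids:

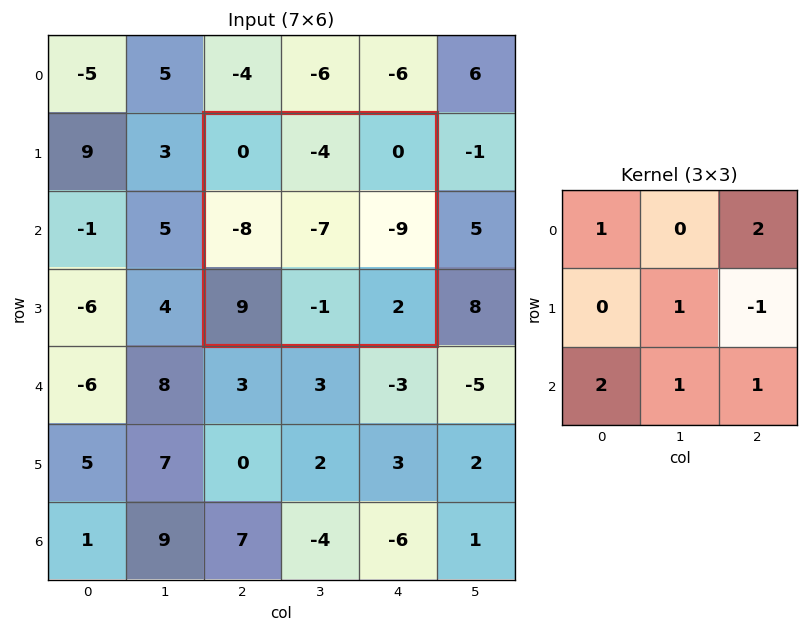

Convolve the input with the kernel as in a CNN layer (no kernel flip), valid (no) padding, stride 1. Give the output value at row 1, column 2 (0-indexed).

The receptive field on the input at this output position is [0 -4 0 / -8 -7 -9 / 9 -1 2]. Elementwise product with the kernel and sum: 0·1 + 0·2 + -7·1 + -9·-1 + 9·2 + -1·1 + 2·1.

21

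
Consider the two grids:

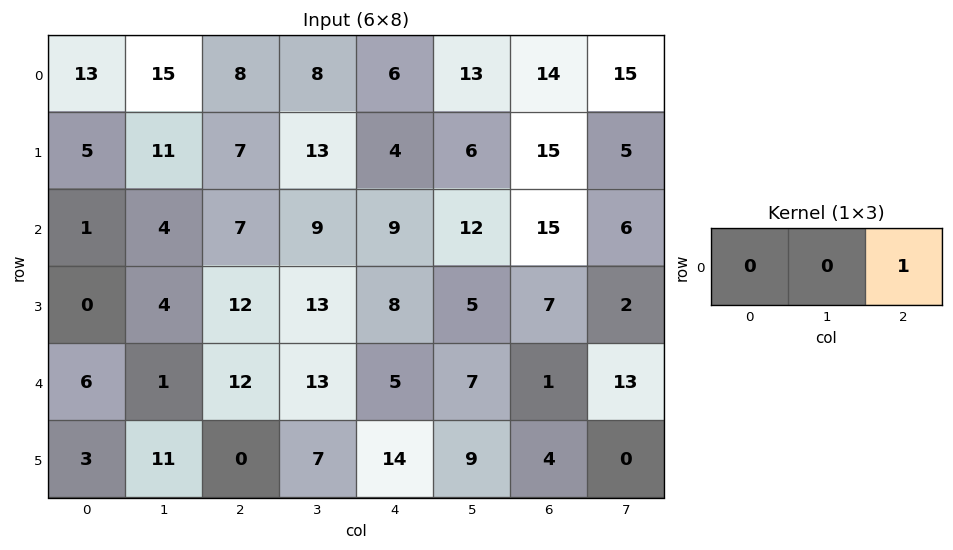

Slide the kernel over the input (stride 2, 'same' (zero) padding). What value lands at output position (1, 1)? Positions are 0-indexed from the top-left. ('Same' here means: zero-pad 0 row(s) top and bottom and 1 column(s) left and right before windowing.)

The receptive field on the zero-padded input at this output position is [4 7 9]. Elementwise product with the kernel and sum: 9·1.

9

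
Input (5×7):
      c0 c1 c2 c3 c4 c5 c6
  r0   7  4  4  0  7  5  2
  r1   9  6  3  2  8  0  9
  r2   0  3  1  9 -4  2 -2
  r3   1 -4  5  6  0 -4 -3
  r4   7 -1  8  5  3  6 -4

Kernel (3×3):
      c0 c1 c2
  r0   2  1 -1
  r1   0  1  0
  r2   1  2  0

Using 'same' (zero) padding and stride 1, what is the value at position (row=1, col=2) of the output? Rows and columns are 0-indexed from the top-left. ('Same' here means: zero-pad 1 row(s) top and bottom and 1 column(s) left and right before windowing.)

The receptive field on the zero-padded input at this output position is [4 4 0 / 6 3 2 / 3 1 9]. Elementwise product with the kernel and sum: 4·2 + 4·1 + 0·-1 + 3·1 + 3·1 + 1·2.

20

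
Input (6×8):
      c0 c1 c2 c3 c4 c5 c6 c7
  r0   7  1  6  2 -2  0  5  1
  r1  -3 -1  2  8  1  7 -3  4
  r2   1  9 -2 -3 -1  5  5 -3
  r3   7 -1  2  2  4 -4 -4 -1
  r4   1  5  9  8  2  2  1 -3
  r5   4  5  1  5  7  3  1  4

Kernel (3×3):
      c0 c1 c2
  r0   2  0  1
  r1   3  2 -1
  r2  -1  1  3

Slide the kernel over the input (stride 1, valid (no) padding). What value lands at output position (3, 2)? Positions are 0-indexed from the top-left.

The receptive field on the input at this output position is [2 2 4 / 9 8 2 / 1 5 7]. Elementwise product with the kernel and sum: 2·2 + 4·1 + 9·3 + 8·2 + 2·-1 + 1·-1 + 5·1 + 7·3.

74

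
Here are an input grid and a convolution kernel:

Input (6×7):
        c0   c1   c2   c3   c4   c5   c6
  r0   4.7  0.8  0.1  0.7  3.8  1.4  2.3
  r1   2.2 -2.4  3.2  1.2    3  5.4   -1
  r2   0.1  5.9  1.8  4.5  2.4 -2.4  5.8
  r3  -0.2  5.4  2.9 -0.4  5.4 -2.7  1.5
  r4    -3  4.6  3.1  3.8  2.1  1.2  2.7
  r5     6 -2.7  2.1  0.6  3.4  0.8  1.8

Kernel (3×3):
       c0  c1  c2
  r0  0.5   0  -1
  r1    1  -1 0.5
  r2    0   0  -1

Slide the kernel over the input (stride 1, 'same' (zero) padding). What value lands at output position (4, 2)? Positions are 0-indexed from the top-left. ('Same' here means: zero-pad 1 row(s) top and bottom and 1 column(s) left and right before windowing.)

5.9

The receptive field on the zero-padded input at this output position is [5.4 2.9 -0.4 / 4.6 3.1 3.8 / -2.7 2.1 0.6]. Elementwise product with the kernel and sum: 5.4·0.5 + -0.4·-1 + 4.6·1 + 3.1·-1 + 3.8·0.5 + 0.6·-1.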